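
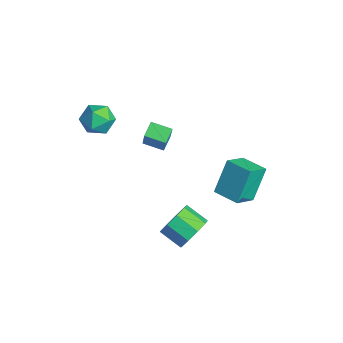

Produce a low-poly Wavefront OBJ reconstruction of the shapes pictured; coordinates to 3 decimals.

v -2.06 -0.368 1.698
v -2.613 0.247 2.123
v -1.308 0.499 1.423
v -1.862 1.114 1.848
v -1.138 -0.654 3.312
v -1.692 -0.039 3.737
v -0.387 0.213 3.037
v -0.94 0.828 3.462
v -3.137 -1.834 4.503
v -2.193 -2.112 4.196
v -3.807 -2.828 3.344
v -2.863 -3.106 3.037
v -3.215 -3.408 3.957
v -2.801 -2.794 4.673
v -3.199 -2.146 2.867
v -2.785 -1.532 3.583
v -2.232 -2.305 3.184
v -2.241 -3.084 3.858
v -3.759 -1.856 3.682
v -3.768 -2.635 4.356
v 2.268 2.622 0.605
v 2.817 1.446 1.396
v 1.753 3.565 2.363
v 2.302 2.389 3.154
v 3.598 3.271 0.646
v 4.147 2.095 1.437
v 3.083 4.214 2.404
v 3.632 3.038 3.195
v 4.04 -0.208 -0.323
v 4.744 -0.839 0.133
v 3.723 -1.524 0.76
v 3.02 -0.892 0.303
v 4.618 -0.268 0.551
v 3.597 -0.953 1.178
v 4.222 0.331 0.56
v 3.201 -0.354 1.187
v 3.741 0.678 0.155
v 2.72 -0.007 0.782
v 3.4 0.611 -0.473
v 2.379 -0.074 0.153
v 3.358 0.161 -1.032
v 2.338 -0.524 -0.405
v 3.636 -0.461 -1.259
v 2.616 -1.146 -0.632
v 4.104 -0.965 -1.048
v 3.083 -1.65 -0.421
v 4.541 -1.114 -0.498
v 3.52 -1.799 0.129
f 2 4 1
f 5 2 1
f 1 4 3
f 3 5 1
f 2 8 4
f 6 2 5
f 6 8 2
f 4 8 3
f 7 5 3
f 3 8 7
f 7 6 5
f 8 6 7
f 9 20 14
f 9 14 10
f 9 10 16
f 9 16 19
f 9 19 20
f 10 14 18
f 14 20 13
f 20 19 11
f 19 16 15
f 16 10 17
f 12 18 13
f 12 13 11
f 12 11 15
f 12 15 17
f 12 17 18
f 13 18 14
f 11 13 20
f 15 11 19
f 17 15 16
f 18 17 10
f 22 24 21
f 25 22 21
f 21 24 23
f 23 25 21
f 22 28 24
f 26 22 25
f 26 28 22
f 24 28 23
f 27 25 23
f 23 28 27
f 27 26 25
f 28 26 27
f 30 29 33
f 30 33 31
f 31 33 34
f 31 34 32
f 33 29 35
f 33 35 34
f 34 35 36
f 34 36 32
f 35 29 37
f 35 37 36
f 36 37 38
f 36 38 32
f 37 29 39
f 37 39 38
f 38 39 40
f 38 40 32
f 39 29 41
f 39 41 40
f 40 41 42
f 40 42 32
f 41 29 43
f 41 43 42
f 42 43 44
f 42 44 32
f 43 29 45
f 43 45 44
f 44 45 46
f 44 46 32
f 45 29 47
f 45 47 46
f 46 47 48
f 46 48 32
f 47 29 30
f 47 30 48
f 48 30 31
f 48 31 32



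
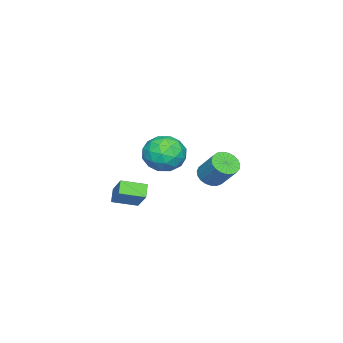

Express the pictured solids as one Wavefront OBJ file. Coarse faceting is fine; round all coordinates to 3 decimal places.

v 1.402 -1.572 0.014
v 2.406 -1.955 0.545
v 0.414 -3.025 0.835
v 1.418 -3.408 1.366
v 0.914 -2.376 1.71
v 1.524 -1.478 1.202
v 1.296 -3.502 0.178
v 1.906 -2.604 -0.33
v 2.34 -3.147 0.646
v 2.104 -2.452 1.593
v 0.716 -2.528 -0.213
v 0.48 -1.833 0.734
v 1.991 -1.636 0.207
v 0.829 -3.344 1.173
v 0.533 -2.738 1.375
v 1.123 -2.962 1.687
v 1.473 -1.356 0.594
v 2.063 -1.581 0.906
v 1.186 -1.828 1.591
v 0.757 -3.399 0.474
v 1.347 -3.624 0.786
v 1.697 -2.018 -0.307
v 2.287 -2.242 0.005
v 1.634 -3.152 -0.211
v 2.542 -2.562 0.579
v 1.962 -3.416 1.062
v 1.89 -3.471 0.363
v 2.248 -2.943 0.065
v 2.404 -2.153 1.136
v 1.823 -3.007 1.618
v 1.527 -2.4 1.82
v 1.886 -1.873 1.522
v 2.365 -2.854 1.195
v 0.997 -1.973 -0.238
v 0.416 -2.827 0.244
v 0.934 -3.107 -0.142
v 1.293 -2.58 -0.44
v 0.858 -1.564 0.318
v 0.278 -2.418 0.801
v 0.572 -2.037 1.315
v 0.93 -1.509 1.017
v 0.455 -2.126 0.185
v -3.177 -1.98 -2.734
v -2.421 -1.956 -3.05
v -1.907 -0.896 -1.742
v -2.663 -0.92 -1.426
v -2.571 -1.692 -3.205
v -2.057 -0.632 -1.897
v -2.826 -1.477 -3.279
v -2.312 -0.418 -1.971
v -3.141 -1.35 -3.258
v -2.628 -0.29 -1.95
v -3.463 -1.332 -3.147
v -2.95 -0.272 -1.839
v -3.735 -1.425 -2.964
v -3.222 -0.366 -1.656
v -3.911 -1.615 -2.742
v -3.398 -0.555 -1.433
v -3.96 -1.867 -2.518
v -3.446 -0.808 -1.21
v -3.873 -2.139 -2.332
v -3.36 -1.08 -1.023
v -3.666 -2.384 -2.215
v -3.153 -1.324 -0.907
v -3.374 -2.559 -2.188
v -2.861 -1.499 -0.88
v -3.048 -2.633 -2.255
v -2.535 -1.573 -0.947
v -2.745 -2.595 -2.406
v -2.231 -1.535 -1.097
v -2.516 -2.45 -2.613
v -2.002 -1.39 -1.304
v -2.401 -2.224 -2.841
v -1.888 -1.164 -1.533
v 2.997 -3.169 -2.385
v 2.384 -3.377 -1.819
v 3.756 -2.356 -1.264
v 3.144 -2.564 -0.698
v 3.696 -4.296 -2.042
v 3.084 -4.504 -1.476
v 4.456 -3.483 -0.921
v 3.843 -3.691 -0.355
f 1 38 17
f 38 12 41
f 17 41 6
f 38 41 17
f 1 17 13
f 17 6 18
f 13 18 2
f 17 18 13
f 1 13 22
f 13 2 23
f 22 23 8
f 13 23 22
f 1 22 34
f 22 8 37
f 34 37 11
f 22 37 34
f 1 34 38
f 34 11 42
f 38 42 12
f 34 42 38
f 2 18 29
f 18 6 32
f 29 32 10
f 18 32 29
f 6 41 19
f 41 12 40
f 19 40 5
f 41 40 19
f 12 42 39
f 42 11 35
f 39 35 3
f 42 35 39
f 11 37 36
f 37 8 24
f 36 24 7
f 37 24 36
f 8 23 28
f 23 2 25
f 28 25 9
f 23 25 28
f 4 30 16
f 30 10 31
f 16 31 5
f 30 31 16
f 4 16 14
f 16 5 15
f 14 15 3
f 16 15 14
f 4 14 21
f 14 3 20
f 21 20 7
f 14 20 21
f 4 21 26
f 21 7 27
f 26 27 9
f 21 27 26
f 4 26 30
f 26 9 33
f 30 33 10
f 26 33 30
f 5 31 19
f 31 10 32
f 19 32 6
f 31 32 19
f 3 15 39
f 15 5 40
f 39 40 12
f 15 40 39
f 7 20 36
f 20 3 35
f 36 35 11
f 20 35 36
f 9 27 28
f 27 7 24
f 28 24 8
f 27 24 28
f 10 33 29
f 33 9 25
f 29 25 2
f 33 25 29
f 44 43 47
f 44 47 45
f 45 47 48
f 45 48 46
f 47 43 49
f 47 49 48
f 48 49 50
f 48 50 46
f 49 43 51
f 49 51 50
f 50 51 52
f 50 52 46
f 51 43 53
f 51 53 52
f 52 53 54
f 52 54 46
f 53 43 55
f 53 55 54
f 54 55 56
f 54 56 46
f 55 43 57
f 55 57 56
f 56 57 58
f 56 58 46
f 57 43 59
f 57 59 58
f 58 59 60
f 58 60 46
f 59 43 61
f 59 61 60
f 60 61 62
f 60 62 46
f 61 43 63
f 61 63 62
f 62 63 64
f 62 64 46
f 63 43 65
f 63 65 64
f 64 65 66
f 64 66 46
f 65 43 67
f 65 67 66
f 66 67 68
f 66 68 46
f 67 43 69
f 67 69 68
f 68 69 70
f 68 70 46
f 69 43 71
f 69 71 70
f 70 71 72
f 70 72 46
f 71 43 73
f 71 73 72
f 72 73 74
f 72 74 46
f 73 43 44
f 73 44 74
f 74 44 45
f 74 45 46
f 76 78 75
f 79 76 75
f 75 78 77
f 77 79 75
f 76 82 78
f 80 76 79
f 80 82 76
f 78 82 77
f 81 79 77
f 77 82 81
f 81 80 79
f 82 80 81



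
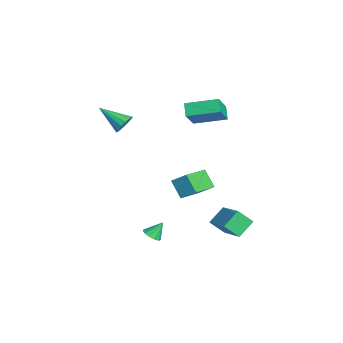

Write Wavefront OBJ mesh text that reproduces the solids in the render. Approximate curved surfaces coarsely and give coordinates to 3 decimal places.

v -2.093 2.042 2.879
v -0.985 1.432 4.188
v -1.622 3.859 3.328
v -0.514 3.248 4.637
v -1.406 2.012 2.283
v -0.298 1.401 3.592
v -0.935 3.828 2.732
v 0.173 3.218 4.041
v -2.595 -1.644 1.829
v -2.23 -2.15 1.489
v -3.525 -2.936 2.751
v -2.033 -2.077 1.79
v -1.986 -1.888 2.102
v -2.102 -1.633 2.34
v -2.351 -1.382 2.442
v -2.664 -1.201 2.379
v -2.959 -1.139 2.168
v -3.156 -1.212 1.867
v -3.203 -1.401 1.555
v -3.087 -1.655 1.317
v -2.838 -1.907 1.216
v -2.525 -2.088 1.279
v 2.037 1.254 0.37
v 2.457 1.989 1.025
v 2.784 1.64 -0.542
v 3.204 2.375 0.113
v 3.316 0.045 0.907
v 3.736 0.78 1.562
v 4.063 0.431 -0.005
v 4.483 1.166 0.65
v 1.451 3.194 -2.8
v 3.36 3.638 -1.846
v 1.655 3.997 -3.582
v 3.564 4.442 -2.628
v 2.016 2.338 -3.532
v 3.925 2.783 -2.578
v 2.22 3.142 -4.314
v 4.129 3.586 -3.36
v 2.198 -0.851 -4.097
v 2.689 -1.048 -3.86
v 2.042 -0.209 -3.243
v 2.772 -0.788 -4.04
v 2.672 -0.548 -4.238
v 2.422 -0.404 -4.392
v 2.101 -0.402 -4.452
v 1.81 -0.543 -4.399
v 1.643 -0.781 -4.251
v 1.652 -1.042 -4.054
v 1.834 -1.242 -3.87
v 2.132 -1.317 -3.759
v 2.451 -1.245 -3.755
f 2 4 1
f 5 2 1
f 1 4 3
f 3 5 1
f 2 8 4
f 6 2 5
f 6 8 2
f 4 8 3
f 7 5 3
f 3 8 7
f 7 6 5
f 8 6 7
f 10 9 12
f 10 12 11
f 12 9 13
f 12 13 11
f 13 9 14
f 13 14 11
f 14 9 15
f 14 15 11
f 15 9 16
f 15 16 11
f 16 9 17
f 16 17 11
f 17 9 18
f 17 18 11
f 18 9 19
f 18 19 11
f 19 9 20
f 19 20 11
f 20 9 21
f 20 21 11
f 21 9 22
f 21 22 11
f 22 9 10
f 22 10 11
f 24 26 23
f 27 24 23
f 23 26 25
f 25 27 23
f 24 30 26
f 28 24 27
f 28 30 24
f 26 30 25
f 29 27 25
f 25 30 29
f 29 28 27
f 30 28 29
f 32 34 31
f 35 32 31
f 31 34 33
f 33 35 31
f 32 38 34
f 36 32 35
f 36 38 32
f 34 38 33
f 37 35 33
f 33 38 37
f 37 36 35
f 38 36 37
f 40 39 42
f 40 42 41
f 42 39 43
f 42 43 41
f 43 39 44
f 43 44 41
f 44 39 45
f 44 45 41
f 45 39 46
f 45 46 41
f 46 39 47
f 46 47 41
f 47 39 48
f 47 48 41
f 48 39 49
f 48 49 41
f 49 39 50
f 49 50 41
f 50 39 51
f 50 51 41
f 51 39 40
f 51 40 41



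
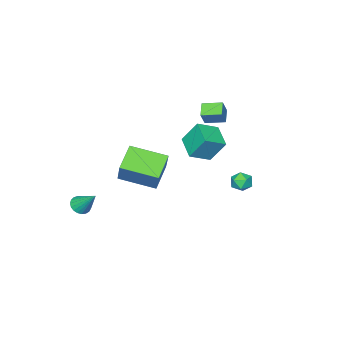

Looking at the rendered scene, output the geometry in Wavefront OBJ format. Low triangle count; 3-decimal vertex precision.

v -0.045 -1.797 -2.318
v -1.368 -2.38 -1.501
v 0.506 -1.071 -0.907
v -0.816 -1.654 -0.09
v 1.036 -3.566 -1.83
v -0.286 -4.149 -1.013
v 1.588 -2.84 -0.419
v 0.265 -3.423 0.398
v -4.306 -0.777 2.235
v -3.824 -0.633 3.088
v -3.692 -0.279 1.804
v -3.21 -0.136 2.657
v -3.69 -1.704 2.043
v -3.208 -1.561 2.896
v -3.076 -1.207 1.612
v -2.594 -1.063 2.465
v 3.678 -3.59 -2.621
v 4.173 -3.32 -2.854
v 3.642 -2.49 -1.419
v 3.985 -3.197 -2.972
v 3.744 -3.142 -3.029
v 3.492 -3.164 -3.016
v 3.272 -3.26 -2.935
v 3.122 -3.413 -2.799
v 3.068 -3.597 -2.633
v 3.12 -3.78 -2.464
v 3.268 -3.929 -2.323
v 3.487 -4.02 -2.233
v 3.739 -4.037 -2.211
v 3.981 -3.976 -2.259
v 4.17 -3.849 -2.37
v 4.274 -3.677 -2.524
v 4.275 -3.489 -2.695
v -2.42 -0.741 0.597
v -2.819 -0.019 1.898
v -1.718 0.468 0.141
v -2.117 1.19 1.442
v -1.303 -1.17 1.178
v -1.702 -0.448 2.479
v -0.601 0.039 0.722
v -1 0.761 2.023
v -1.587 3.477 -0.435
v -0.965 3.28 -0.425
v -1.895 2.52 -0.115
v -1.273 2.323 -0.105
v -1.484 2.76 0.331
v -1.293 3.351 0.133
v -1.567 2.449 -0.673
v -1.376 3.04 -0.871
v -0.953 2.645 -0.573
v -0.902 2.837 0.048
v -1.958 2.963 -0.588
v -1.907 3.155 0.033
f 2 4 1
f 5 2 1
f 1 4 3
f 3 5 1
f 2 8 4
f 6 2 5
f 6 8 2
f 4 8 3
f 7 5 3
f 3 8 7
f 7 6 5
f 8 6 7
f 10 12 9
f 13 10 9
f 9 12 11
f 11 13 9
f 10 16 12
f 14 10 13
f 14 16 10
f 12 16 11
f 15 13 11
f 11 16 15
f 15 14 13
f 16 14 15
f 18 17 20
f 18 20 19
f 20 17 21
f 20 21 19
f 21 17 22
f 21 22 19
f 22 17 23
f 22 23 19
f 23 17 24
f 23 24 19
f 24 17 25
f 24 25 19
f 25 17 26
f 25 26 19
f 26 17 27
f 26 27 19
f 27 17 28
f 27 28 19
f 28 17 29
f 28 29 19
f 29 17 30
f 29 30 19
f 30 17 31
f 30 31 19
f 31 17 32
f 31 32 19
f 32 17 33
f 32 33 19
f 33 17 18
f 33 18 19
f 35 37 34
f 38 35 34
f 34 37 36
f 36 38 34
f 35 41 37
f 39 35 38
f 39 41 35
f 37 41 36
f 40 38 36
f 36 41 40
f 40 39 38
f 41 39 40
f 42 53 47
f 42 47 43
f 42 43 49
f 42 49 52
f 42 52 53
f 43 47 51
f 47 53 46
f 53 52 44
f 52 49 48
f 49 43 50
f 45 51 46
f 45 46 44
f 45 44 48
f 45 48 50
f 45 50 51
f 46 51 47
f 44 46 53
f 48 44 52
f 50 48 49
f 51 50 43



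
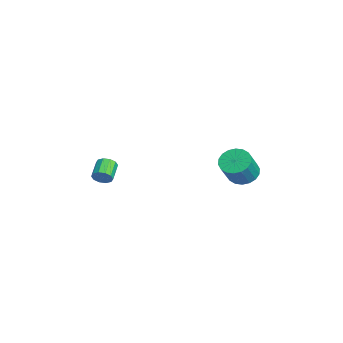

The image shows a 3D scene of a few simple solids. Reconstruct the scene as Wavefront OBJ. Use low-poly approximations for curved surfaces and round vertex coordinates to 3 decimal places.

v 1.749 3.713 -0.292
v 2.275 3.17 -0.85
v 3.098 2.524 0.553
v 2.571 3.067 1.112
v 2.501 3.52 -0.821
v 3.324 2.875 0.582
v 2.578 3.909 -0.688
v 3.401 3.264 0.716
v 2.491 4.259 -0.476
v 3.314 3.614 0.928
v 2.257 4.501 -0.227
v 3.079 3.855 1.176
v 1.922 4.586 0.009
v 2.745 3.941 1.412
v 1.553 4.499 0.185
v 2.375 3.854 1.588
v 1.222 4.256 0.267
v 2.045 3.61 1.67
v 0.996 3.905 0.238
v 1.819 3.26 1.641
v 0.919 3.516 0.104
v 1.742 2.871 1.508
v 1.006 3.166 -0.108
v 1.829 2.521 1.296
v 1.241 2.925 -0.356
v 2.063 2.279 1.047
v 1.575 2.839 -0.592
v 2.398 2.194 0.811
v 1.945 2.926 -0.768
v 2.767 2.281 0.635
v 0.989 -3.937 -0.469
v 1.291 -3.803 0.044
v 0.273 -3.41 0.542
v -0.029 -3.543 0.029
v 1.3 -3.499 -0.178
v 0.281 -3.106 0.319
v 1.19 -3.362 -0.512
v 0.171 -2.969 -0.014
v 1.003 -3.444 -0.829
v -0.016 -3.051 -0.332
v 0.811 -3.715 -1.008
v -0.207 -3.322 -0.511
v 0.687 -4.07 -0.982
v -0.331 -3.677 -0.484
v 0.679 -4.374 -0.759
v -0.34 -3.981 -0.262
v 0.789 -4.511 -0.426
v -0.23 -4.118 0.072
v 0.976 -4.429 -0.108
v -0.043 -4.036 0.389
v 1.167 -4.158 0.071
v 0.149 -3.765 0.568
f 2 1 5
f 2 5 3
f 3 5 6
f 3 6 4
f 5 1 7
f 5 7 6
f 6 7 8
f 6 8 4
f 7 1 9
f 7 9 8
f 8 9 10
f 8 10 4
f 9 1 11
f 9 11 10
f 10 11 12
f 10 12 4
f 11 1 13
f 11 13 12
f 12 13 14
f 12 14 4
f 13 1 15
f 13 15 14
f 14 15 16
f 14 16 4
f 15 1 17
f 15 17 16
f 16 17 18
f 16 18 4
f 17 1 19
f 17 19 18
f 18 19 20
f 18 20 4
f 19 1 21
f 19 21 20
f 20 21 22
f 20 22 4
f 21 1 23
f 21 23 22
f 22 23 24
f 22 24 4
f 23 1 25
f 23 25 24
f 24 25 26
f 24 26 4
f 25 1 27
f 25 27 26
f 26 27 28
f 26 28 4
f 27 1 29
f 27 29 28
f 28 29 30
f 28 30 4
f 29 1 2
f 29 2 30
f 30 2 3
f 30 3 4
f 32 31 35
f 32 35 33
f 33 35 36
f 33 36 34
f 35 31 37
f 35 37 36
f 36 37 38
f 36 38 34
f 37 31 39
f 37 39 38
f 38 39 40
f 38 40 34
f 39 31 41
f 39 41 40
f 40 41 42
f 40 42 34
f 41 31 43
f 41 43 42
f 42 43 44
f 42 44 34
f 43 31 45
f 43 45 44
f 44 45 46
f 44 46 34
f 45 31 47
f 45 47 46
f 46 47 48
f 46 48 34
f 47 31 49
f 47 49 48
f 48 49 50
f 48 50 34
f 49 31 51
f 49 51 50
f 50 51 52
f 50 52 34
f 51 31 32
f 51 32 52
f 52 32 33
f 52 33 34



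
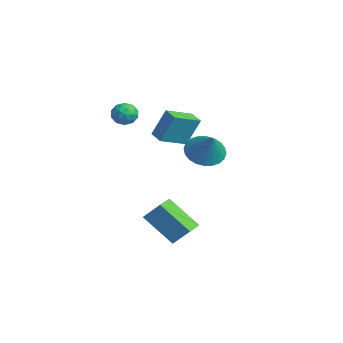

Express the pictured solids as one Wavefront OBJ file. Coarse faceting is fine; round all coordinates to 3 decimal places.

v -0.332 0.53 3.56
v 0.187 0.07 3.545
v -0.767 0.01 4.455
v -0.248 -0.45 4.44
v -0.122 0.209 4.615
v 0.147 0.53 4.062
v -0.727 -0.45 3.938
v -0.458 -0.129 3.385
v -0.057 -0.536 3.778
v 0.317 -0.129 4.197
v -0.897 0.209 3.803
v -0.523 0.616 4.222
v -0.034 0.346 3.474
v -0.546 -0.266 4.526
v -0.471 0.122 4.629
v -0.166 -0.149 4.62
v -0.058 0.616 3.778
v 0.247 0.346 3.769
v 0.066 0.428 4.398
v -0.827 -0.266 4.231
v -0.522 -0.536 4.222
v -0.414 0.229 3.38
v -0.109 -0.042 3.371
v -0.646 -0.348 3.602
v 0.127 -0.281 3.602
v -0.129 -0.587 4.128
v -0.41 -0.587 3.833
v -0.252 -0.398 3.508
v 0.347 -0.042 3.848
v 0.091 -0.347 4.374
v 0.166 0.04 4.477
v 0.324 0.229 4.152
v 0.203 -0.398 3.985
v -0.671 0.427 3.626
v -0.927 0.122 4.152
v -0.904 -0.149 3.848
v -0.746 0.04 3.523
v -0.451 0.667 3.872
v -0.707 0.361 4.398
v -0.328 0.478 4.492
v -0.17 0.667 4.167
v -0.783 0.478 4.015
v 0.508 3.759 1.301
v 1.26 3.407 0.691
v 1.512 3.721 2.559
v 1.313 3.805 0.66
v 1.245 4.195 0.727
v 1.064 4.519 0.881
v 0.798 4.727 1.1
v 0.488 4.788 1.348
v 0.182 4.693 1.59
v -0.075 4.455 1.787
v -0.243 4.111 1.911
v -0.297 3.714 1.942
v -0.228 3.324 1.875
v -0.047 3 1.72
v 0.218 2.792 1.502
v 0.528 2.731 1.253
v 0.835 2.826 1.012
v 1.092 3.064 0.814
v -1.499 1.841 1.933
v -1.285 2.489 3.468
v -1.812 3.321 1.352
v -1.598 3.969 2.887
v -0.682 1.951 1.773
v -0.468 2.599 3.308
v -0.995 3.431 1.192
v -0.781 4.079 2.727
v 2.114 -0.001 -1.679
v 2.588 0.655 -0.793
v 1.262 0.803 -1.819
v 1.736 1.459 -0.933
v 3.284 1.001 -3.047
v 3.758 1.657 -2.161
v 2.432 1.805 -3.187
v 2.906 2.461 -2.301
f 1 38 17
f 38 12 41
f 17 41 6
f 38 41 17
f 1 17 13
f 17 6 18
f 13 18 2
f 17 18 13
f 1 13 22
f 13 2 23
f 22 23 8
f 13 23 22
f 1 22 34
f 22 8 37
f 34 37 11
f 22 37 34
f 1 34 38
f 34 11 42
f 38 42 12
f 34 42 38
f 2 18 29
f 18 6 32
f 29 32 10
f 18 32 29
f 6 41 19
f 41 12 40
f 19 40 5
f 41 40 19
f 12 42 39
f 42 11 35
f 39 35 3
f 42 35 39
f 11 37 36
f 37 8 24
f 36 24 7
f 37 24 36
f 8 23 28
f 23 2 25
f 28 25 9
f 23 25 28
f 4 30 16
f 30 10 31
f 16 31 5
f 30 31 16
f 4 16 14
f 16 5 15
f 14 15 3
f 16 15 14
f 4 14 21
f 14 3 20
f 21 20 7
f 14 20 21
f 4 21 26
f 21 7 27
f 26 27 9
f 21 27 26
f 4 26 30
f 26 9 33
f 30 33 10
f 26 33 30
f 5 31 19
f 31 10 32
f 19 32 6
f 31 32 19
f 3 15 39
f 15 5 40
f 39 40 12
f 15 40 39
f 7 20 36
f 20 3 35
f 36 35 11
f 20 35 36
f 9 27 28
f 27 7 24
f 28 24 8
f 27 24 28
f 10 33 29
f 33 9 25
f 29 25 2
f 33 25 29
f 44 43 46
f 44 46 45
f 46 43 47
f 46 47 45
f 47 43 48
f 47 48 45
f 48 43 49
f 48 49 45
f 49 43 50
f 49 50 45
f 50 43 51
f 50 51 45
f 51 43 52
f 51 52 45
f 52 43 53
f 52 53 45
f 53 43 54
f 53 54 45
f 54 43 55
f 54 55 45
f 55 43 56
f 55 56 45
f 56 43 57
f 56 57 45
f 57 43 58
f 57 58 45
f 58 43 59
f 58 59 45
f 59 43 60
f 59 60 45
f 60 43 44
f 60 44 45
f 62 64 61
f 65 62 61
f 61 64 63
f 63 65 61
f 62 68 64
f 66 62 65
f 66 68 62
f 64 68 63
f 67 65 63
f 63 68 67
f 67 66 65
f 68 66 67
f 70 72 69
f 73 70 69
f 69 72 71
f 71 73 69
f 70 76 72
f 74 70 73
f 74 76 70
f 72 76 71
f 75 73 71
f 71 76 75
f 75 74 73
f 76 74 75



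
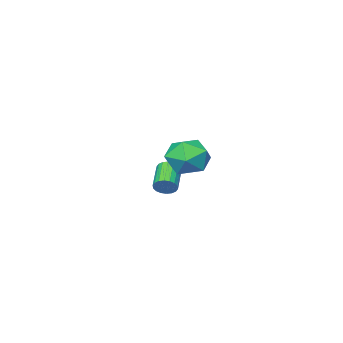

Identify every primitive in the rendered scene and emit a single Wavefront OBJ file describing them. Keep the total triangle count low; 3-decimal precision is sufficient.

v 2.666 3.531 3.603
v 3.772 3.423 3.182
v 2.228 1.797 2.898
v 3.334 1.689 2.477
v 3.139 1.668 3.649
v 3.41 2.74 4.085
v 2.59 2.48 1.995
v 2.861 3.552 2.431
v 3.725 2.773 2.189
v 4.064 2.271 3.211
v 1.936 2.949 2.869
v 2.275 2.447 3.891
v -0.047 -2.798 -1.109
v 0.335 -2.821 -0.621
v -0.691 -3.804 0.137
v -1.073 -3.782 -0.351
v 0.172 -2.606 -0.562
v -0.853 -3.589 0.196
v -0.034 -2.429 -0.611
v -1.059 -3.412 0.146
v -0.243 -2.325 -0.759
v -1.268 -3.308 -0.001
v -0.413 -2.315 -0.976
v -1.438 -3.298 -0.219
v -0.51 -2.401 -1.22
v -1.536 -3.384 -0.462
v -0.516 -2.566 -1.441
v -1.541 -3.549 -0.683
v -0.429 -2.776 -1.597
v -1.455 -3.759 -0.839
v -0.267 -2.991 -1.656
v -1.292 -3.974 -0.898
v -0.061 -3.168 -1.606
v -1.086 -4.151 -0.849
v 0.148 -3.272 -1.459
v -0.877 -4.255 -0.701
v 0.318 -3.282 -1.241
v -0.707 -4.265 -0.484
v 0.416 -3.196 -0.998
v -0.61 -4.179 -0.24
v 0.421 -3.031 -0.777
v -0.604 -4.014 -0.019
f 1 12 6
f 1 6 2
f 1 2 8
f 1 8 11
f 1 11 12
f 2 6 10
f 6 12 5
f 12 11 3
f 11 8 7
f 8 2 9
f 4 10 5
f 4 5 3
f 4 3 7
f 4 7 9
f 4 9 10
f 5 10 6
f 3 5 12
f 7 3 11
f 9 7 8
f 10 9 2
f 14 13 17
f 14 17 15
f 15 17 18
f 15 18 16
f 17 13 19
f 17 19 18
f 18 19 20
f 18 20 16
f 19 13 21
f 19 21 20
f 20 21 22
f 20 22 16
f 21 13 23
f 21 23 22
f 22 23 24
f 22 24 16
f 23 13 25
f 23 25 24
f 24 25 26
f 24 26 16
f 25 13 27
f 25 27 26
f 26 27 28
f 26 28 16
f 27 13 29
f 27 29 28
f 28 29 30
f 28 30 16
f 29 13 31
f 29 31 30
f 30 31 32
f 30 32 16
f 31 13 33
f 31 33 32
f 32 33 34
f 32 34 16
f 33 13 35
f 33 35 34
f 34 35 36
f 34 36 16
f 35 13 37
f 35 37 36
f 36 37 38
f 36 38 16
f 37 13 39
f 37 39 38
f 38 39 40
f 38 40 16
f 39 13 41
f 39 41 40
f 40 41 42
f 40 42 16
f 41 13 14
f 41 14 42
f 42 14 15
f 42 15 16



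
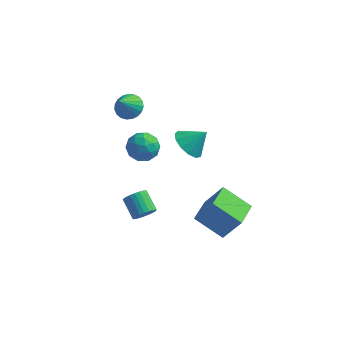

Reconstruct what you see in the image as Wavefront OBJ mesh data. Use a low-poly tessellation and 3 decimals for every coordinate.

v -0.326 -3.143 2.676
v 0.143 -3.594 2.094
v -1.003 -4.326 3.046
v -0.534 -4.777 2.464
v -0.149 -4.452 3.176
v 0.27 -3.721 2.948
v -1.13 -4.199 2.192
v -0.711 -3.468 1.964
v -0.354 -4.246 1.795
v 0.252 -4.403 2.403
v -1.112 -3.517 2.737
v -0.506 -3.674 3.345
v -0.032 -3.265 2.352
v -0.828 -4.655 2.788
v -0.601 -4.464 3.207
v -0.326 -4.729 2.864
v 0.042 -3.34 2.854
v 0.318 -3.604 2.512
v 0.146 -4.109 3.148
v -1.178 -4.316 2.628
v -0.902 -4.58 2.286
v -0.534 -3.191 2.276
v -0.259 -3.456 1.933
v -1.006 -3.811 1.992
v -0.049 -3.913 1.834
v -0.447 -4.608 2.052
v -0.797 -4.269 1.892
v -0.551 -3.839 1.758
v 0.307 -4.005 2.192
v -0.09 -4.7 2.409
v 0.136 -4.509 2.828
v 0.382 -4.08 2.694
v 0.015 -4.388 2.016
v -0.77 -3.22 2.731
v -1.167 -3.915 2.948
v -1.242 -3.84 2.446
v -0.996 -3.411 2.312
v -0.413 -3.312 3.088
v -0.811 -4.007 3.306
v -0.309 -4.081 3.382
v -0.063 -3.651 3.248
v -0.875 -3.532 3.124
v -2.483 -0.346 1.866
v -1.735 -0.272 2.035
v -2.657 -1.254 3.034
v -1.865 -0.032 2.202
v -2.102 0.154 2.312
v -2.405 0.253 2.344
v -2.721 0.249 2.293
v -2.996 0.142 2.169
v -3.182 -0.049 1.993
v -3.248 -0.292 1.794
v -3.181 -0.543 1.608
v -2.993 -0.761 1.467
v -2.718 -0.907 1.394
v -2.401 -0.956 1.403
v -2.099 -0.899 1.493
v -1.863 -0.747 1.647
v -1.735 -0.525 1.838
v -0.394 -3.935 -2.931
v 0.088 -3.539 -2.789
v -0.684 -2.83 -2.146
v -1.166 -3.225 -2.289
v 0.004 -3.438 -3.001
v -0.768 -2.729 -2.358
v -0.141 -3.413 -3.203
v -0.913 -2.704 -2.56
v -0.324 -3.468 -3.363
v -1.096 -2.758 -2.721
v -0.518 -3.593 -3.458
v -1.291 -2.884 -2.815
v -0.693 -3.77 -3.473
v -1.466 -3.061 -2.83
v -0.823 -3.973 -3.405
v -1.595 -3.263 -2.762
v -0.887 -4.17 -3.265
v -1.659 -3.46 -2.622
v -0.876 -4.33 -3.074
v -1.648 -3.621 -2.431
v -0.792 -4.431 -2.862
v -1.564 -3.722 -2.219
v -0.647 -4.456 -2.66
v -1.419 -3.747 -2.017
v -0.464 -4.402 -2.499
v -1.236 -3.692 -1.857
v -0.269 -4.276 -2.405
v -1.042 -3.567 -1.762
v -0.094 -4.099 -2.39
v -0.867 -3.39 -1.747
v 0.035 -3.897 -2.458
v -0.737 -3.187 -1.815
v 0.099 -3.7 -2.598
v -0.673 -2.99 -1.955
v 3.289 -2.805 -4.759
v 1.744 -2.676 -3.805
v 3.337 -1.261 -4.89
v 1.792 -1.132 -3.936
v 4.208 -2.708 -3.284
v 2.663 -2.579 -2.33
v 4.256 -1.164 -3.415
v 2.711 -1.035 -2.461
v 0.453 0.221 -0.818
v 1.198 -0.042 -1.381
v 1.287 0.619 0.098
v 1.086 0.478 -1.506
v 0.774 0.917 -1.412
v 0.36 1.135 -1.13
v -0.024 1.063 -0.748
v -0.257 0.723 -0.388
v -0.265 0.224 -0.165
v -0.044 -0.275 -0.149
v 0.334 -0.617 -0.345
v 0.751 -0.693 -0.691
v 1.072 -0.479 -1.077
f 1 38 17
f 38 12 41
f 17 41 6
f 38 41 17
f 1 17 13
f 17 6 18
f 13 18 2
f 17 18 13
f 1 13 22
f 13 2 23
f 22 23 8
f 13 23 22
f 1 22 34
f 22 8 37
f 34 37 11
f 22 37 34
f 1 34 38
f 34 11 42
f 38 42 12
f 34 42 38
f 2 18 29
f 18 6 32
f 29 32 10
f 18 32 29
f 6 41 19
f 41 12 40
f 19 40 5
f 41 40 19
f 12 42 39
f 42 11 35
f 39 35 3
f 42 35 39
f 11 37 36
f 37 8 24
f 36 24 7
f 37 24 36
f 8 23 28
f 23 2 25
f 28 25 9
f 23 25 28
f 4 30 16
f 30 10 31
f 16 31 5
f 30 31 16
f 4 16 14
f 16 5 15
f 14 15 3
f 16 15 14
f 4 14 21
f 14 3 20
f 21 20 7
f 14 20 21
f 4 21 26
f 21 7 27
f 26 27 9
f 21 27 26
f 4 26 30
f 26 9 33
f 30 33 10
f 26 33 30
f 5 31 19
f 31 10 32
f 19 32 6
f 31 32 19
f 3 15 39
f 15 5 40
f 39 40 12
f 15 40 39
f 7 20 36
f 20 3 35
f 36 35 11
f 20 35 36
f 9 27 28
f 27 7 24
f 28 24 8
f 27 24 28
f 10 33 29
f 33 9 25
f 29 25 2
f 33 25 29
f 44 43 46
f 44 46 45
f 46 43 47
f 46 47 45
f 47 43 48
f 47 48 45
f 48 43 49
f 48 49 45
f 49 43 50
f 49 50 45
f 50 43 51
f 50 51 45
f 51 43 52
f 51 52 45
f 52 43 53
f 52 53 45
f 53 43 54
f 53 54 45
f 54 43 55
f 54 55 45
f 55 43 56
f 55 56 45
f 56 43 57
f 56 57 45
f 57 43 58
f 57 58 45
f 58 43 59
f 58 59 45
f 59 43 44
f 59 44 45
f 61 60 64
f 61 64 62
f 62 64 65
f 62 65 63
f 64 60 66
f 64 66 65
f 65 66 67
f 65 67 63
f 66 60 68
f 66 68 67
f 67 68 69
f 67 69 63
f 68 60 70
f 68 70 69
f 69 70 71
f 69 71 63
f 70 60 72
f 70 72 71
f 71 72 73
f 71 73 63
f 72 60 74
f 72 74 73
f 73 74 75
f 73 75 63
f 74 60 76
f 74 76 75
f 75 76 77
f 75 77 63
f 76 60 78
f 76 78 77
f 77 78 79
f 77 79 63
f 78 60 80
f 78 80 79
f 79 80 81
f 79 81 63
f 80 60 82
f 80 82 81
f 81 82 83
f 81 83 63
f 82 60 84
f 82 84 83
f 83 84 85
f 83 85 63
f 84 60 86
f 84 86 85
f 85 86 87
f 85 87 63
f 86 60 88
f 86 88 87
f 87 88 89
f 87 89 63
f 88 60 90
f 88 90 89
f 89 90 91
f 89 91 63
f 90 60 92
f 90 92 91
f 91 92 93
f 91 93 63
f 92 60 61
f 92 61 93
f 93 61 62
f 93 62 63
f 95 97 94
f 98 95 94
f 94 97 96
f 96 98 94
f 95 101 97
f 99 95 98
f 99 101 95
f 97 101 96
f 100 98 96
f 96 101 100
f 100 99 98
f 101 99 100
f 103 102 105
f 103 105 104
f 105 102 106
f 105 106 104
f 106 102 107
f 106 107 104
f 107 102 108
f 107 108 104
f 108 102 109
f 108 109 104
f 109 102 110
f 109 110 104
f 110 102 111
f 110 111 104
f 111 102 112
f 111 112 104
f 112 102 113
f 112 113 104
f 113 102 114
f 113 114 104
f 114 102 103
f 114 103 104



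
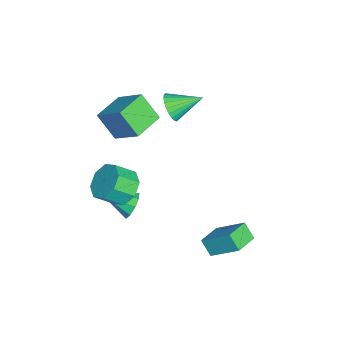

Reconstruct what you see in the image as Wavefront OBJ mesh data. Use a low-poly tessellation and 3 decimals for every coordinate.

v -2.917 0.08 0.362
v -2.662 0.436 -0.307
v -3.103 1.52 1.058
v -2.969 0.421 -0.359
v -3.268 0.355 -0.302
v -3.514 0.247 -0.143
v -3.67 0.113 0.093
v -3.71 -0.026 0.369
v -3.63 -0.148 0.645
v -3.441 -0.236 0.877
v -3.173 -0.276 1.032
v -2.865 -0.262 1.084
v -2.566 -0.195 1.026
v -2.32 -0.087 0.868
v -2.165 0.047 0.632
v -2.124 0.185 0.356
v -2.204 0.308 0.08
v -2.393 0.396 -0.153
v 0.935 -1.277 -3.352
v 1.458 -1.064 -2.874
v 0.885 -2.643 -2.688
v 1 -0.957 -2.688
v 0.511 -0.999 -2.813
v 0.221 -1.172 -3.19
v 0.265 -1.393 -3.643
v 0.623 -1.561 -3.96
v 1.127 -1.595 -3.992
v 1.541 -1.481 -3.725
v 1.672 -1.271 -3.283
v -0.951 -2.252 -0.293
v -1.356 -3.108 0.947
v -2.333 -1.451 -0.191
v -2.737 -2.307 1.049
v -0.203 -1.093 0.751
v -0.607 -1.949 1.991
v -1.584 -0.292 0.853
v -1.989 -1.148 2.093
v 2.215 -1.391 -0.645
v 3.111 -1.321 -0.952
v 3.442 -2.179 -0.182
v 2.545 -2.249 0.125
v 2.972 -0.874 -0.395
v 3.303 -1.733 0.375
v 2.389 -0.731 0.015
v 2.72 -1.589 0.786
v 1.704 -0.974 0.039
v 2.035 -1.832 0.809
v 1.318 -1.461 -0.338
v 1.649 -2.319 0.432
v 1.457 -1.907 -0.895
v 1.788 -2.766 -0.125
v 2.04 -2.051 -1.306
v 2.371 -2.909 -0.535
v 2.725 -1.808 -1.329
v 3.056 -2.666 -0.559
v 1.863 2.612 -3.631
v 2.328 3.887 -2.541
v 2.245 3.072 -4.331
v 2.709 4.346 -3.241
v 2.951 2.034 -3.419
v 3.415 3.308 -2.329
v 3.332 2.493 -4.119
v 3.797 3.768 -3.029
f 2 1 4
f 2 4 3
f 4 1 5
f 4 5 3
f 5 1 6
f 5 6 3
f 6 1 7
f 6 7 3
f 7 1 8
f 7 8 3
f 8 1 9
f 8 9 3
f 9 1 10
f 9 10 3
f 10 1 11
f 10 11 3
f 11 1 12
f 11 12 3
f 12 1 13
f 12 13 3
f 13 1 14
f 13 14 3
f 14 1 15
f 14 15 3
f 15 1 16
f 15 16 3
f 16 1 17
f 16 17 3
f 17 1 18
f 17 18 3
f 18 1 2
f 18 2 3
f 20 19 22
f 20 22 21
f 22 19 23
f 22 23 21
f 23 19 24
f 23 24 21
f 24 19 25
f 24 25 21
f 25 19 26
f 25 26 21
f 26 19 27
f 26 27 21
f 27 19 28
f 27 28 21
f 28 19 29
f 28 29 21
f 29 19 20
f 29 20 21
f 31 33 30
f 34 31 30
f 30 33 32
f 32 34 30
f 31 37 33
f 35 31 34
f 35 37 31
f 33 37 32
f 36 34 32
f 32 37 36
f 36 35 34
f 37 35 36
f 39 38 42
f 39 42 40
f 40 42 43
f 40 43 41
f 42 38 44
f 42 44 43
f 43 44 45
f 43 45 41
f 44 38 46
f 44 46 45
f 45 46 47
f 45 47 41
f 46 38 48
f 46 48 47
f 47 48 49
f 47 49 41
f 48 38 50
f 48 50 49
f 49 50 51
f 49 51 41
f 50 38 52
f 50 52 51
f 51 52 53
f 51 53 41
f 52 38 54
f 52 54 53
f 53 54 55
f 53 55 41
f 54 38 39
f 54 39 55
f 55 39 40
f 55 40 41
f 57 59 56
f 60 57 56
f 56 59 58
f 58 60 56
f 57 63 59
f 61 57 60
f 61 63 57
f 59 63 58
f 62 60 58
f 58 63 62
f 62 61 60
f 63 61 62



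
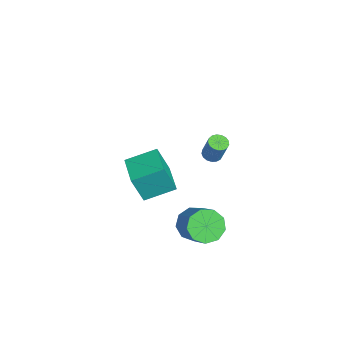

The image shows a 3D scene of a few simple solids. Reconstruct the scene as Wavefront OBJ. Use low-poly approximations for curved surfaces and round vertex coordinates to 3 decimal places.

v 0.463 1.104 -2.517
v 1.096 0.964 -3.264
v 2.531 1.296 -2.111
v 1.897 1.436 -1.363
v 0.919 1.616 -3.231
v 2.353 1.948 -2.078
v 0.527 2.029 -2.863
v 1.962 2.361 -1.71
v 0.106 2.009 -2.333
v 1.54 2.341 -1.18
v -0.148 1.566 -1.889
v 1.286 1.898 -0.736
v -0.117 0.906 -1.739
v 1.318 1.238 -0.586
v 0.186 0.339 -1.952
v 1.62 0.671 -0.799
v 0.618 0.13 -2.43
v 2.053 0.462 -1.277
v 0.978 0.377 -2.948
v 2.412 0.709 -1.795
v 0.896 1.825 3.237
v 1.215 2.177 3.052
v 1.683 2.407 4.298
v 1.364 2.055 4.483
v 1.013 2.304 3.105
v 1.481 2.533 4.35
v 0.784 2.32 3.188
v 1.252 2.55 4.433
v 0.581 2.224 3.282
v 1.049 2.453 4.528
v 0.45 2.036 3.366
v 0.918 2.265 4.612
v 0.421 1.8 3.421
v 0.889 2.029 4.666
v 0.501 1.569 3.433
v 0.969 1.799 4.678
v 0.671 1.398 3.401
v 1.139 1.627 4.646
v 0.893 1.324 3.331
v 1.361 1.553 4.576
v 1.116 1.365 3.24
v 1.584 1.595 4.485
v 1.288 1.512 3.148
v 1.756 1.741 4.393
v 1.371 1.73 3.077
v 1.839 1.96 4.322
v 1.344 1.97 3.042
v 1.812 2.2 4.287
v -4.787 -1.108 -3.47
v -4.719 -1.748 -1.747
v -4.877 0.576 -2.841
v -4.809 -0.064 -1.118
v -2.911 -0.996 -3.502
v -2.843 -1.636 -1.779
v -3.001 0.688 -2.873
v -2.933 0.048 -1.15
f 2 1 5
f 2 5 3
f 3 5 6
f 3 6 4
f 5 1 7
f 5 7 6
f 6 7 8
f 6 8 4
f 7 1 9
f 7 9 8
f 8 9 10
f 8 10 4
f 9 1 11
f 9 11 10
f 10 11 12
f 10 12 4
f 11 1 13
f 11 13 12
f 12 13 14
f 12 14 4
f 13 1 15
f 13 15 14
f 14 15 16
f 14 16 4
f 15 1 17
f 15 17 16
f 16 17 18
f 16 18 4
f 17 1 19
f 17 19 18
f 18 19 20
f 18 20 4
f 19 1 2
f 19 2 20
f 20 2 3
f 20 3 4
f 22 21 25
f 22 25 23
f 23 25 26
f 23 26 24
f 25 21 27
f 25 27 26
f 26 27 28
f 26 28 24
f 27 21 29
f 27 29 28
f 28 29 30
f 28 30 24
f 29 21 31
f 29 31 30
f 30 31 32
f 30 32 24
f 31 21 33
f 31 33 32
f 32 33 34
f 32 34 24
f 33 21 35
f 33 35 34
f 34 35 36
f 34 36 24
f 35 21 37
f 35 37 36
f 36 37 38
f 36 38 24
f 37 21 39
f 37 39 38
f 38 39 40
f 38 40 24
f 39 21 41
f 39 41 40
f 40 41 42
f 40 42 24
f 41 21 43
f 41 43 42
f 42 43 44
f 42 44 24
f 43 21 45
f 43 45 44
f 44 45 46
f 44 46 24
f 45 21 47
f 45 47 46
f 46 47 48
f 46 48 24
f 47 21 22
f 47 22 48
f 48 22 23
f 48 23 24
f 50 52 49
f 53 50 49
f 49 52 51
f 51 53 49
f 50 56 52
f 54 50 53
f 54 56 50
f 52 56 51
f 55 53 51
f 51 56 55
f 55 54 53
f 56 54 55



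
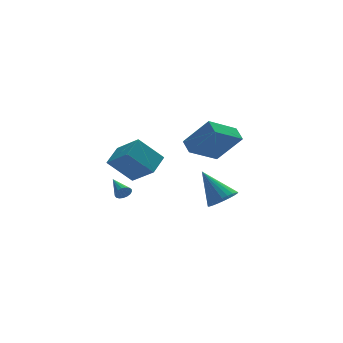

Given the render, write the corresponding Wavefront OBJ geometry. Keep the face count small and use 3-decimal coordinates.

v -4.001 -3.912 0.808
v -3.305 -5.212 1.892
v -5.209 -3.5 2.077
v -4.513 -4.8 3.162
v -3.167 -3.04 1.318
v -2.471 -4.34 2.403
v -4.375 -2.628 2.588
v -3.679 -3.928 3.672
v -2.988 0.905 -2.547
v -2.687 0.811 -2.159
v -3.172 2.195 -2.093
v -2.538 0.892 -2.329
v -2.493 0.976 -2.548
v -2.561 1.044 -2.768
v -2.727 1.079 -2.936
v -2.952 1.075 -3.016
v -3.186 1.032 -2.988
v -3.375 0.96 -2.859
v -3.474 0.875 -2.659
v -3.463 0.797 -2.433
v -3.342 0.744 -2.233
v -3.14 0.728 -2.105
v -2.904 0.752 -2.079
v 1.746 -1.519 -2.658
v 2.093 -2.082 -2.004
v 1.054 -0.141 -1.102
v 2.377 -1.866 -2.07
v 2.565 -1.597 -2.224
v 2.628 -1.316 -2.445
v 2.557 -1.066 -2.698
v 2.363 -0.885 -2.945
v 2.074 -0.8 -3.148
v 1.736 -0.825 -3.277
v 1.399 -0.955 -3.311
v 1.115 -1.171 -3.246
v 0.927 -1.441 -3.091
v 0.863 -1.721 -2.871
v 0.934 -1.972 -2.617
v 1.129 -2.153 -2.37
v 1.417 -2.238 -2.167
v 1.756 -2.213 -2.039
v 0.5 0.345 0.223
v 0.465 1.235 0.633
v 2.282 0.899 -0.825
v 2.246 1.789 -0.415
v 1.694 -0.369 1.875
v 1.658 0.521 2.285
v 3.475 0.185 0.827
v 3.44 1.075 1.237
f 2 4 1
f 5 2 1
f 1 4 3
f 3 5 1
f 2 8 4
f 6 2 5
f 6 8 2
f 4 8 3
f 7 5 3
f 3 8 7
f 7 6 5
f 8 6 7
f 10 9 12
f 10 12 11
f 12 9 13
f 12 13 11
f 13 9 14
f 13 14 11
f 14 9 15
f 14 15 11
f 15 9 16
f 15 16 11
f 16 9 17
f 16 17 11
f 17 9 18
f 17 18 11
f 18 9 19
f 18 19 11
f 19 9 20
f 19 20 11
f 20 9 21
f 20 21 11
f 21 9 22
f 21 22 11
f 22 9 23
f 22 23 11
f 23 9 10
f 23 10 11
f 25 24 27
f 25 27 26
f 27 24 28
f 27 28 26
f 28 24 29
f 28 29 26
f 29 24 30
f 29 30 26
f 30 24 31
f 30 31 26
f 31 24 32
f 31 32 26
f 32 24 33
f 32 33 26
f 33 24 34
f 33 34 26
f 34 24 35
f 34 35 26
f 35 24 36
f 35 36 26
f 36 24 37
f 36 37 26
f 37 24 38
f 37 38 26
f 38 24 39
f 38 39 26
f 39 24 40
f 39 40 26
f 40 24 41
f 40 41 26
f 41 24 25
f 41 25 26
f 43 45 42
f 46 43 42
f 42 45 44
f 44 46 42
f 43 49 45
f 47 43 46
f 47 49 43
f 45 49 44
f 48 46 44
f 44 49 48
f 48 47 46
f 49 47 48



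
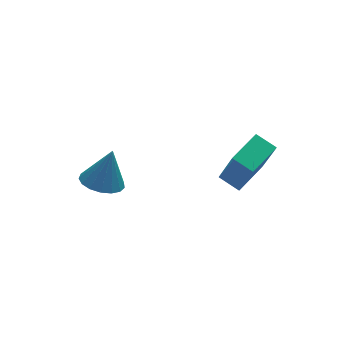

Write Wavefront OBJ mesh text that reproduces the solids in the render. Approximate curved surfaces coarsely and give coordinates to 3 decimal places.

v -3.835 2.663 -0.79
v -2.866 2.619 -1.105
v -3.245 2.897 0.99
v -2.976 3.094 -1.131
v -3.282 3.471 -1.079
v -3.716 3.662 -0.961
v -4.176 3.624 -0.803
v -4.559 3.366 -0.643
v -4.775 2.948 -0.516
v -4.776 2.464 -0.452
v -4.562 2.025 -0.466
v -4.18 1.733 -0.554
v -3.72 1.654 -0.696
v -3.286 1.806 -0.859
v -2.978 2.155 -1.007
v 0.555 -2.237 1.785
v 0.796 -3.077 3.739
v -0.057 -1.483 2.185
v 0.185 -2.323 4.138
v 1.955 -1.237 2.042
v 2.197 -2.077 3.995
v 1.344 -0.483 2.441
v 1.585 -1.323 4.395
f 2 1 4
f 2 4 3
f 4 1 5
f 4 5 3
f 5 1 6
f 5 6 3
f 6 1 7
f 6 7 3
f 7 1 8
f 7 8 3
f 8 1 9
f 8 9 3
f 9 1 10
f 9 10 3
f 10 1 11
f 10 11 3
f 11 1 12
f 11 12 3
f 12 1 13
f 12 13 3
f 13 1 14
f 13 14 3
f 14 1 15
f 14 15 3
f 15 1 2
f 15 2 3
f 17 19 16
f 20 17 16
f 16 19 18
f 18 20 16
f 17 23 19
f 21 17 20
f 21 23 17
f 19 23 18
f 22 20 18
f 18 23 22
f 22 21 20
f 23 21 22



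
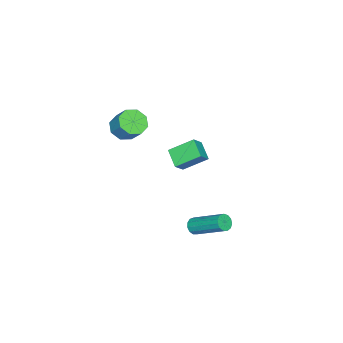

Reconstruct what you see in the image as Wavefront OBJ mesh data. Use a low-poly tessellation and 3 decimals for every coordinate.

v 2.291 2.804 -0.44
v 2.539 2.535 -0.07
v 2.716 4.347 1.13
v 2.469 4.616 0.76
v 2.746 2.635 -0.252
v 2.923 4.447 0.948
v 2.808 2.789 -0.493
v 2.986 4.601 0.706
v 2.707 2.948 -0.718
v 2.884 4.759 0.482
v 2.473 3.061 -0.854
v 2.651 4.872 0.346
v 2.182 3.092 -0.859
v 2.359 4.904 0.341
v 1.925 3.032 -0.73
v 2.103 4.844 0.469
v 1.785 2.9 -0.51
v 1.962 4.712 0.69
v 1.805 2.737 -0.267
v 1.983 4.549 0.932
v 1.98 2.596 -0.079
v 2.157 4.407 1.12
v 2.253 2.52 -0.006
v 2.431 4.332 1.194
v -1.052 -3.174 2.831
v -0.303 -2.989 2.429
v 0.022 -2.221 3.388
v -0.728 -2.406 3.789
v -0.793 -2.57 2.26
v -0.468 -1.803 3.219
v -1.435 -2.505 2.425
v -1.11 -1.738 3.384
v -1.852 -2.832 2.828
v -1.528 -2.065 3.787
v -1.802 -3.359 3.232
v -1.477 -2.591 4.191
v -1.312 -3.777 3.401
v -0.987 -3.01 4.36
v -0.67 -3.842 3.236
v -0.345 -3.075 4.195
v -0.252 -3.515 2.833
v 0.072 -2.748 3.792
v -1.628 -0.822 1.416
v -2.286 0.368 2.279
v -2.299 -0.702 0.74
v -2.957 0.487 1.602
v -0.923 -0.027 0.858
v -1.581 1.162 1.72
v -1.594 0.092 0.181
v -2.252 1.282 1.044
f 2 1 5
f 2 5 3
f 3 5 6
f 3 6 4
f 5 1 7
f 5 7 6
f 6 7 8
f 6 8 4
f 7 1 9
f 7 9 8
f 8 9 10
f 8 10 4
f 9 1 11
f 9 11 10
f 10 11 12
f 10 12 4
f 11 1 13
f 11 13 12
f 12 13 14
f 12 14 4
f 13 1 15
f 13 15 14
f 14 15 16
f 14 16 4
f 15 1 17
f 15 17 16
f 16 17 18
f 16 18 4
f 17 1 19
f 17 19 18
f 18 19 20
f 18 20 4
f 19 1 21
f 19 21 20
f 20 21 22
f 20 22 4
f 21 1 23
f 21 23 22
f 22 23 24
f 22 24 4
f 23 1 2
f 23 2 24
f 24 2 3
f 24 3 4
f 26 25 29
f 26 29 27
f 27 29 30
f 27 30 28
f 29 25 31
f 29 31 30
f 30 31 32
f 30 32 28
f 31 25 33
f 31 33 32
f 32 33 34
f 32 34 28
f 33 25 35
f 33 35 34
f 34 35 36
f 34 36 28
f 35 25 37
f 35 37 36
f 36 37 38
f 36 38 28
f 37 25 39
f 37 39 38
f 38 39 40
f 38 40 28
f 39 25 41
f 39 41 40
f 40 41 42
f 40 42 28
f 41 25 26
f 41 26 42
f 42 26 27
f 42 27 28
f 44 46 43
f 47 44 43
f 43 46 45
f 45 47 43
f 44 50 46
f 48 44 47
f 48 50 44
f 46 50 45
f 49 47 45
f 45 50 49
f 49 48 47
f 50 48 49



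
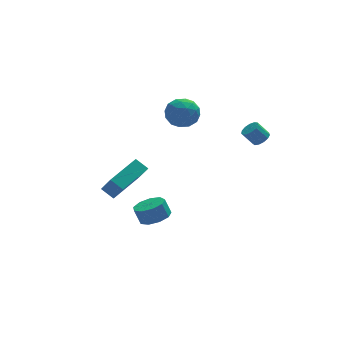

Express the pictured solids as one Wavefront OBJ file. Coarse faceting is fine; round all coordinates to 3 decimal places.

v -1.041 -0.717 -3.731
v -0.267 -0.213 -3.622
v -0.565 0.041 -2.68
v -1.339 -0.463 -2.789
v -0.73 0.149 -3.866
v -1.027 0.403 -2.924
v -1.338 0.105 -4.047
v -1.636 0.36 -3.105
v -1.808 -0.323 -4.08
v -2.105 -0.068 -3.138
v -1.918 -0.935 -3.949
v -2.216 -0.681 -3.007
v -1.619 -1.446 -3.717
v -1.916 -1.192 -2.775
v -1.049 -1.616 -3.491
v -1.346 -1.361 -2.549
v -0.475 -1.365 -3.377
v -0.773 -1.111 -2.435
v -0.167 -0.811 -3.429
v -0.464 -0.557 -2.487
v -3.482 -3.304 0.646
v -4.018 -2.786 1.151
v -3.767 -2.408 -0.574
v -4.303 -1.89 -0.068
v -1.777 -2.05 1.168
v -2.313 -1.532 1.674
v -2.062 -1.154 -0.051
v -2.598 -0.636 0.454
v 1.591 2.051 2.135
v 2.099 1.806 3.022
v 0.181 1.314 2.738
v 0.689 1.069 3.625
v 0.464 2.073 3.409
v 1.335 2.528 3.036
v 0.945 0.592 2.724
v 1.816 1.047 2.351
v 1.699 0.904 3.387
v 1.402 1.819 3.81
v 0.878 1.301 1.95
v 0.581 2.216 2.373
v 1.969 1.993 2.526
v 0.311 1.127 3.234
v 0.179 1.717 3.107
v 0.477 1.573 3.629
v 1.52 2.418 2.534
v 1.818 2.274 3.055
v 0.857 2.431 3.282
v 0.462 0.846 2.705
v 0.76 0.702 3.226
v 1.803 1.547 2.131
v 2.101 1.403 2.653
v 1.423 0.689 2.478
v 2.032 1.319 3.261
v 1.204 0.886 3.616
v 1.354 0.605 3.086
v 1.866 0.873 2.867
v 1.857 1.857 3.51
v 1.029 1.424 3.864
v 0.896 2.014 3.737
v 1.409 2.282 3.518
v 1.623 1.327 3.724
v 1.251 1.696 1.896
v 0.423 1.263 2.25
v 0.871 0.838 2.242
v 1.384 1.106 2.023
v 1.076 2.234 2.144
v 0.248 1.801 2.499
v 0.414 2.247 2.893
v 0.926 2.515 2.674
v 0.657 1.793 2.036
v 4.284 -2.562 2.737
v 4.66 -2.178 2.928
v 4.071 -1.994 3.715
v 3.696 -2.378 3.523
v 4.456 -2.018 2.738
v 3.867 -1.834 3.525
v 4.197 -2.031 2.547
v 3.608 -1.847 3.334
v 3.967 -2.213 2.417
v 3.378 -2.029 3.204
v 3.837 -2.505 2.388
v 3.248 -2.321 3.175
v 3.849 -2.815 2.47
v 3.26 -2.632 3.257
v 4 -3.045 2.636
v 3.411 -2.862 3.423
v 4.241 -3.122 2.834
v 3.652 -2.938 3.621
v 4.495 -3.02 3.001
v 3.907 -2.837 3.788
v 4.683 -2.773 3.084
v 4.094 -2.59 3.871
v 4.745 -2.459 3.057
v 4.156 -2.276 3.844
f 2 1 5
f 2 5 3
f 3 5 6
f 3 6 4
f 5 1 7
f 5 7 6
f 6 7 8
f 6 8 4
f 7 1 9
f 7 9 8
f 8 9 10
f 8 10 4
f 9 1 11
f 9 11 10
f 10 11 12
f 10 12 4
f 11 1 13
f 11 13 12
f 12 13 14
f 12 14 4
f 13 1 15
f 13 15 14
f 14 15 16
f 14 16 4
f 15 1 17
f 15 17 16
f 16 17 18
f 16 18 4
f 17 1 19
f 17 19 18
f 18 19 20
f 18 20 4
f 19 1 2
f 19 2 20
f 20 2 3
f 20 3 4
f 22 24 21
f 25 22 21
f 21 24 23
f 23 25 21
f 22 28 24
f 26 22 25
f 26 28 22
f 24 28 23
f 27 25 23
f 23 28 27
f 27 26 25
f 28 26 27
f 29 66 45
f 66 40 69
f 45 69 34
f 66 69 45
f 29 45 41
f 45 34 46
f 41 46 30
f 45 46 41
f 29 41 50
f 41 30 51
f 50 51 36
f 41 51 50
f 29 50 62
f 50 36 65
f 62 65 39
f 50 65 62
f 29 62 66
f 62 39 70
f 66 70 40
f 62 70 66
f 30 46 57
f 46 34 60
f 57 60 38
f 46 60 57
f 34 69 47
f 69 40 68
f 47 68 33
f 69 68 47
f 40 70 67
f 70 39 63
f 67 63 31
f 70 63 67
f 39 65 64
f 65 36 52
f 64 52 35
f 65 52 64
f 36 51 56
f 51 30 53
f 56 53 37
f 51 53 56
f 32 58 44
f 58 38 59
f 44 59 33
f 58 59 44
f 32 44 42
f 44 33 43
f 42 43 31
f 44 43 42
f 32 42 49
f 42 31 48
f 49 48 35
f 42 48 49
f 32 49 54
f 49 35 55
f 54 55 37
f 49 55 54
f 32 54 58
f 54 37 61
f 58 61 38
f 54 61 58
f 33 59 47
f 59 38 60
f 47 60 34
f 59 60 47
f 31 43 67
f 43 33 68
f 67 68 40
f 43 68 67
f 35 48 64
f 48 31 63
f 64 63 39
f 48 63 64
f 37 55 56
f 55 35 52
f 56 52 36
f 55 52 56
f 38 61 57
f 61 37 53
f 57 53 30
f 61 53 57
f 72 71 75
f 72 75 73
f 73 75 76
f 73 76 74
f 75 71 77
f 75 77 76
f 76 77 78
f 76 78 74
f 77 71 79
f 77 79 78
f 78 79 80
f 78 80 74
f 79 71 81
f 79 81 80
f 80 81 82
f 80 82 74
f 81 71 83
f 81 83 82
f 82 83 84
f 82 84 74
f 83 71 85
f 83 85 84
f 84 85 86
f 84 86 74
f 85 71 87
f 85 87 86
f 86 87 88
f 86 88 74
f 87 71 89
f 87 89 88
f 88 89 90
f 88 90 74
f 89 71 91
f 89 91 90
f 90 91 92
f 90 92 74
f 91 71 93
f 91 93 92
f 92 93 94
f 92 94 74
f 93 71 72
f 93 72 94
f 94 72 73
f 94 73 74



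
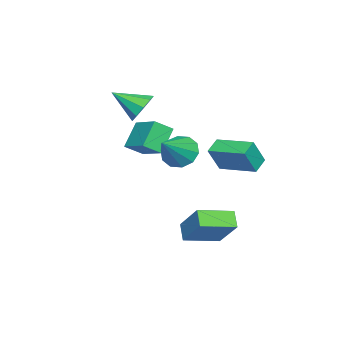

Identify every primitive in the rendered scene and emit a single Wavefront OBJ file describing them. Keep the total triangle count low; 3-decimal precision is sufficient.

v -2.083 -1.691 -0.598
v -1.538 -2.368 -0.025
v -1.145 -0.381 0.057
v -0.6 -1.057 0.63
v -1.08 -1.843 -1.73
v -0.535 -2.519 -1.157
v -0.142 -0.532 -1.075
v 0.403 -1.209 -0.502
v 1.038 0.801 -0.277
v 1.54 0.563 -1.01
v 2.562 0.579 0.837
v 1.576 1.127 -0.948
v 1.408 1.566 -0.629
v 1.098 1.714 -0.176
v 0.765 1.513 0.239
v 0.537 1.04 0.457
v 0.5 0.476 0.395
v 0.669 0.036 0.076
v 0.979 -0.111 -0.377
v 1.311 0.09 -0.792
v 2.541 3.248 -4.61
v 1.94 2.884 -4
v 3.342 4.331 -3.172
v 2.742 3.967 -2.563
v 3.638 1.993 -4.277
v 3.038 1.629 -3.668
v 4.44 3.076 -2.84
v 3.839 2.712 -2.23
v -1.586 2.086 -1.482
v -1.008 1.744 -0.208
v -1.161 3.954 -1.173
v -0.583 3.612 0.101
v -0.777 1.968 -1.881
v -0.199 1.626 -0.607
v -0.352 3.836 -1.572
v 0.226 3.494 -0.298
v -0.399 -1.54 1.422
v 0.461 -1.49 1.305
v -0.201 -2.96 2.278
v 0.307 -1.209 1.806
v -0.177 -1.083 2.128
v -0.766 -1.171 2.119
v -1.183 -1.431 1.784
v -1.233 -1.743 1.28
v -0.894 -1.959 0.842
v -0.323 -1.98 0.675
v 0.212 -1.794 0.858
f 2 4 1
f 5 2 1
f 1 4 3
f 3 5 1
f 2 8 4
f 6 2 5
f 6 8 2
f 4 8 3
f 7 5 3
f 3 8 7
f 7 6 5
f 8 6 7
f 10 9 12
f 10 12 11
f 12 9 13
f 12 13 11
f 13 9 14
f 13 14 11
f 14 9 15
f 14 15 11
f 15 9 16
f 15 16 11
f 16 9 17
f 16 17 11
f 17 9 18
f 17 18 11
f 18 9 19
f 18 19 11
f 19 9 20
f 19 20 11
f 20 9 10
f 20 10 11
f 22 24 21
f 25 22 21
f 21 24 23
f 23 25 21
f 22 28 24
f 26 22 25
f 26 28 22
f 24 28 23
f 27 25 23
f 23 28 27
f 27 26 25
f 28 26 27
f 30 32 29
f 33 30 29
f 29 32 31
f 31 33 29
f 30 36 32
f 34 30 33
f 34 36 30
f 32 36 31
f 35 33 31
f 31 36 35
f 35 34 33
f 36 34 35
f 38 37 40
f 38 40 39
f 40 37 41
f 40 41 39
f 41 37 42
f 41 42 39
f 42 37 43
f 42 43 39
f 43 37 44
f 43 44 39
f 44 37 45
f 44 45 39
f 45 37 46
f 45 46 39
f 46 37 47
f 46 47 39
f 47 37 38
f 47 38 39



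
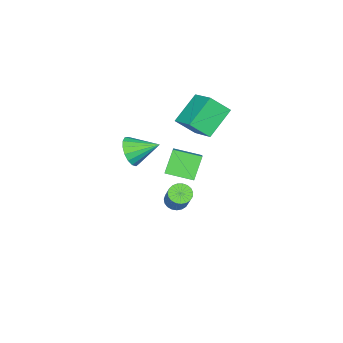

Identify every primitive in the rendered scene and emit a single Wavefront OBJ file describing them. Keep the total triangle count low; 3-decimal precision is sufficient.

v 1.008 -2.041 -1.396
v 0.133 -2.208 -0.239
v 0.321 -0.762 -1.73
v -0.553 -0.929 -0.573
v 2.173 -1.151 -0.387
v 1.299 -1.318 0.77
v 1.487 0.128 -0.721
v 0.612 -0.039 0.436
v 3.705 -1.963 1.77
v 4.307 -1.988 2.425
v 3.035 -0.757 2.43
v 4.483 -1.731 2.134
v 4.481 -1.528 1.76
v 4.301 -1.424 1.388
v 3.984 -1.444 1.103
v 3.604 -1.582 0.972
v 3.246 -1.809 1.023
v 2.994 -2.07 1.245
v 2.904 -2.307 1.587
v 2.998 -2.466 1.971
v 3.254 -2.509 2.309
v 3.613 -2.427 2.524
v 3.993 -2.239 2.565
v -0.158 -2.243 -4.431
v 0.428 -2.364 -4.658
v 1.104 -1.579 -3.336
v 0.518 -1.457 -3.109
v 0.373 -2.129 -4.77
v 1.049 -1.344 -3.448
v 0.226 -1.914 -4.823
v 0.902 -1.128 -3.501
v 0.013 -1.755 -4.808
v 0.689 -0.969 -3.486
v -0.23 -1.68 -4.728
v 0.447 -0.895 -3.406
v -0.46 -1.703 -4.597
v 0.216 -0.918 -3.275
v -0.638 -1.819 -4.437
v 0.038 -1.034 -3.115
v -0.733 -2.009 -4.276
v -0.057 -1.223 -2.954
v -0.729 -2.238 -4.142
v -0.053 -1.453 -2.819
v -0.626 -2.469 -4.057
v 0.05 -1.684 -2.735
v -0.442 -2.66 -4.038
v 0.234 -1.875 -2.716
v -0.209 -2.779 -4.086
v 0.467 -1.994 -2.764
v 0.033 -2.806 -4.194
v 0.709 -2.02 -2.872
v 0.242 -2.735 -4.343
v 0.918 -1.949 -3.021
v 0.381 -2.579 -4.507
v 1.057 -1.793 -3.185
v -2.433 -1.529 1.768
v -1.775 -2.307 2.698
v -1.774 -0.104 2.494
v -1.116 -0.882 3.425
v -0.904 -1.638 0.595
v -0.246 -2.416 1.526
v -0.245 -0.213 1.322
v 0.413 -0.991 2.252
f 2 4 1
f 5 2 1
f 1 4 3
f 3 5 1
f 2 8 4
f 6 2 5
f 6 8 2
f 4 8 3
f 7 5 3
f 3 8 7
f 7 6 5
f 8 6 7
f 10 9 12
f 10 12 11
f 12 9 13
f 12 13 11
f 13 9 14
f 13 14 11
f 14 9 15
f 14 15 11
f 15 9 16
f 15 16 11
f 16 9 17
f 16 17 11
f 17 9 18
f 17 18 11
f 18 9 19
f 18 19 11
f 19 9 20
f 19 20 11
f 20 9 21
f 20 21 11
f 21 9 22
f 21 22 11
f 22 9 23
f 22 23 11
f 23 9 10
f 23 10 11
f 25 24 28
f 25 28 26
f 26 28 29
f 26 29 27
f 28 24 30
f 28 30 29
f 29 30 31
f 29 31 27
f 30 24 32
f 30 32 31
f 31 32 33
f 31 33 27
f 32 24 34
f 32 34 33
f 33 34 35
f 33 35 27
f 34 24 36
f 34 36 35
f 35 36 37
f 35 37 27
f 36 24 38
f 36 38 37
f 37 38 39
f 37 39 27
f 38 24 40
f 38 40 39
f 39 40 41
f 39 41 27
f 40 24 42
f 40 42 41
f 41 42 43
f 41 43 27
f 42 24 44
f 42 44 43
f 43 44 45
f 43 45 27
f 44 24 46
f 44 46 45
f 45 46 47
f 45 47 27
f 46 24 48
f 46 48 47
f 47 48 49
f 47 49 27
f 48 24 50
f 48 50 49
f 49 50 51
f 49 51 27
f 50 24 52
f 50 52 51
f 51 52 53
f 51 53 27
f 52 24 54
f 52 54 53
f 53 54 55
f 53 55 27
f 54 24 25
f 54 25 55
f 55 25 26
f 55 26 27
f 57 59 56
f 60 57 56
f 56 59 58
f 58 60 56
f 57 63 59
f 61 57 60
f 61 63 57
f 59 63 58
f 62 60 58
f 58 63 62
f 62 61 60
f 63 61 62



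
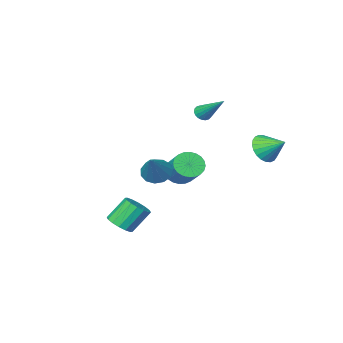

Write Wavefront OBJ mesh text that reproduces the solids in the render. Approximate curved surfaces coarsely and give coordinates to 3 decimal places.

v -1.967 -3.344 -2.075
v -1.653 -2.9 -2.728
v -1.359 -1.533 -1.659
v -1.673 -1.976 -1.005
v -1.974 -2.819 -2.743
v -1.681 -1.452 -1.674
v -2.294 -2.818 -2.657
v -2.001 -1.451 -1.588
v -2.564 -2.897 -2.482
v -2.271 -1.53 -1.413
v -2.744 -3.044 -2.244
v -2.451 -1.677 -1.175
v -2.805 -3.237 -1.981
v -2.512 -1.87 -0.912
v -2.738 -3.445 -1.733
v -2.445 -2.078 -0.664
v -2.554 -3.639 -1.536
v -2.261 -2.272 -0.467
v -2.281 -3.787 -1.421
v -1.987 -2.42 -0.352
v -1.959 -3.868 -1.406
v -1.666 -2.501 -0.337
v -1.639 -3.869 -1.492
v -1.346 -2.502 -0.423
v -1.369 -3.79 -1.667
v -1.076 -2.423 -0.598
v -1.189 -3.643 -1.905
v -0.896 -2.276 -0.836
v -1.128 -3.45 -2.168
v -0.835 -2.083 -1.099
v -1.195 -3.242 -2.416
v -0.902 -1.875 -1.347
v -1.379 -3.048 -2.613
v -1.086 -1.681 -1.544
v 0.959 -0.825 -0.449
v 1.605 -0.765 -0.952
v 1.941 0.185 0.929
v 1.34 -0.395 -1.035
v 0.955 -0.162 -0.932
v 0.571 -0.139 -0.675
v 0.311 -0.333 -0.347
v 0.256 -0.684 -0.051
v 0.425 -1.079 0.118
v 0.763 -1.394 0.107
v 1.164 -1.528 -0.08
v 1.5 -1.438 -0.384
v 1.664 -1.154 -0.709
v 3.87 0.53 -2.85
v 4.273 1.145 -2.657
v 3.373 1.364 -1.477
v 2.97 0.75 -1.67
v 3.992 1.279 -2.896
v 3.092 1.499 -1.717
v 3.677 1.213 -3.124
v 2.778 1.432 -1.944
v 3.415 0.963 -3.278
v 2.515 1.183 -2.098
v 3.274 0.598 -3.317
v 2.374 0.818 -2.137
v 3.293 0.215 -3.231
v 2.393 0.434 -2.051
v 3.467 -0.084 -3.043
v 2.567 0.135 -1.863
v 3.748 -0.219 -2.803
v 2.848 0.001 -1.624
v 4.062 -0.152 -2.576
v 3.163 0.067 -1.396
v 4.325 0.097 -2.422
v 3.425 0.317 -1.242
v 4.466 0.462 -2.383
v 3.566 0.682 -1.203
v 4.447 0.846 -2.469
v 3.547 1.065 -1.289
v -2.988 -2.78 2.074
v -2.815 -3.073 2.468
v -3.192 -1.14 3.386
v -2.621 -2.981 2.383
v -2.499 -2.849 2.237
v -2.474 -2.704 2.059
v -2.551 -2.573 1.884
v -2.714 -2.484 1.746
v -2.932 -2.453 1.674
v -3.16 -2.487 1.681
v -3.355 -2.579 1.766
v -3.477 -2.711 1.912
v -3.502 -2.857 2.09
v -3.425 -2.987 2.265
v -3.262 -3.076 2.402
v -3.044 -3.107 2.475
v -2.875 2.895 1.579
v -2.28 3.42 1.175
v -3.325 3.945 2.281
v -2.552 3.447 0.961
v -2.872 3.391 0.84
v -3.194 3.258 0.832
v -3.466 3.071 0.937
v -3.649 2.857 1.141
v -3.714 2.648 1.411
v -3.651 2.478 1.707
v -3.47 2.371 1.983
v -3.198 2.343 2.198
v -2.878 2.4 2.319
v -2.557 2.532 2.327
v -2.284 2.72 2.221
v -2.102 2.934 2.018
v -2.037 3.142 1.748
v -2.1 3.313 1.452
f 2 1 5
f 2 5 3
f 3 5 6
f 3 6 4
f 5 1 7
f 5 7 6
f 6 7 8
f 6 8 4
f 7 1 9
f 7 9 8
f 8 9 10
f 8 10 4
f 9 1 11
f 9 11 10
f 10 11 12
f 10 12 4
f 11 1 13
f 11 13 12
f 12 13 14
f 12 14 4
f 13 1 15
f 13 15 14
f 14 15 16
f 14 16 4
f 15 1 17
f 15 17 16
f 16 17 18
f 16 18 4
f 17 1 19
f 17 19 18
f 18 19 20
f 18 20 4
f 19 1 21
f 19 21 20
f 20 21 22
f 20 22 4
f 21 1 23
f 21 23 22
f 22 23 24
f 22 24 4
f 23 1 25
f 23 25 24
f 24 25 26
f 24 26 4
f 25 1 27
f 25 27 26
f 26 27 28
f 26 28 4
f 27 1 29
f 27 29 28
f 28 29 30
f 28 30 4
f 29 1 31
f 29 31 30
f 30 31 32
f 30 32 4
f 31 1 33
f 31 33 32
f 32 33 34
f 32 34 4
f 33 1 2
f 33 2 34
f 34 2 3
f 34 3 4
f 36 35 38
f 36 38 37
f 38 35 39
f 38 39 37
f 39 35 40
f 39 40 37
f 40 35 41
f 40 41 37
f 41 35 42
f 41 42 37
f 42 35 43
f 42 43 37
f 43 35 44
f 43 44 37
f 44 35 45
f 44 45 37
f 45 35 46
f 45 46 37
f 46 35 47
f 46 47 37
f 47 35 36
f 47 36 37
f 49 48 52
f 49 52 50
f 50 52 53
f 50 53 51
f 52 48 54
f 52 54 53
f 53 54 55
f 53 55 51
f 54 48 56
f 54 56 55
f 55 56 57
f 55 57 51
f 56 48 58
f 56 58 57
f 57 58 59
f 57 59 51
f 58 48 60
f 58 60 59
f 59 60 61
f 59 61 51
f 60 48 62
f 60 62 61
f 61 62 63
f 61 63 51
f 62 48 64
f 62 64 63
f 63 64 65
f 63 65 51
f 64 48 66
f 64 66 65
f 65 66 67
f 65 67 51
f 66 48 68
f 66 68 67
f 67 68 69
f 67 69 51
f 68 48 70
f 68 70 69
f 69 70 71
f 69 71 51
f 70 48 72
f 70 72 71
f 71 72 73
f 71 73 51
f 72 48 49
f 72 49 73
f 73 49 50
f 73 50 51
f 75 74 77
f 75 77 76
f 77 74 78
f 77 78 76
f 78 74 79
f 78 79 76
f 79 74 80
f 79 80 76
f 80 74 81
f 80 81 76
f 81 74 82
f 81 82 76
f 82 74 83
f 82 83 76
f 83 74 84
f 83 84 76
f 84 74 85
f 84 85 76
f 85 74 86
f 85 86 76
f 86 74 87
f 86 87 76
f 87 74 88
f 87 88 76
f 88 74 89
f 88 89 76
f 89 74 75
f 89 75 76
f 91 90 93
f 91 93 92
f 93 90 94
f 93 94 92
f 94 90 95
f 94 95 92
f 95 90 96
f 95 96 92
f 96 90 97
f 96 97 92
f 97 90 98
f 97 98 92
f 98 90 99
f 98 99 92
f 99 90 100
f 99 100 92
f 100 90 101
f 100 101 92
f 101 90 102
f 101 102 92
f 102 90 103
f 102 103 92
f 103 90 104
f 103 104 92
f 104 90 105
f 104 105 92
f 105 90 106
f 105 106 92
f 106 90 107
f 106 107 92
f 107 90 91
f 107 91 92



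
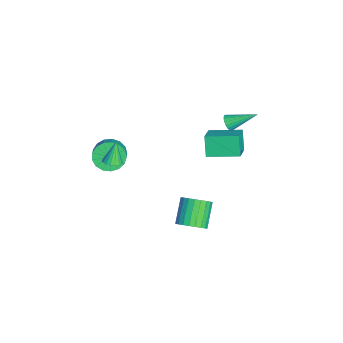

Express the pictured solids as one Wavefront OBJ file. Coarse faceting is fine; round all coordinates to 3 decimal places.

v -4.03 -3.317 -3.212
v -3.544 -3.7 -3.947
v -2.605 -3.747 -3.302
v -3.09 -3.363 -2.568
v -3.485 -3.247 -4
v -2.546 -3.294 -3.355
v -3.551 -2.811 -3.873
v -2.612 -2.858 -3.228
v -3.726 -2.49 -3.595
v -2.787 -2.537 -2.95
v -3.97 -2.358 -3.229
v -3.031 -2.405 -2.584
v -4.229 -2.446 -2.859
v -3.29 -2.493 -2.214
v -4.441 -2.734 -2.57
v -3.502 -2.781 -1.925
v -4.56 -3.155 -2.429
v -3.621 -3.202 -1.784
v -4.556 -3.613 -2.466
v -3.617 -3.659 -1.822
v -4.433 -4.003 -2.675
v -3.494 -4.05 -2.031
v -4.216 -4.236 -3.007
v -3.277 -4.282 -2.362
v -3.957 -4.258 -3.386
v -3.018 -4.305 -2.741
v -3.715 -4.065 -3.725
v -2.776 -4.112 -3.08
v 3.415 0.766 -2.191
v 3.835 1.469 -1.962
v 2.666 1.816 -0.881
v 2.245 1.114 -1.109
v 3.643 1.585 -2.207
v 2.474 1.932 -1.125
v 3.416 1.576 -2.449
v 2.247 1.924 -1.368
v 3.19 1.444 -2.652
v 2.02 1.791 -1.57
v 2.997 1.209 -2.784
v 1.828 1.556 -1.703
v 2.868 0.906 -2.826
v 1.699 1.254 -1.745
v 2.822 0.582 -2.772
v 1.653 0.93 -1.69
v 2.867 0.286 -2.629
v 1.698 0.634 -1.547
v 2.994 0.064 -2.419
v 1.825 0.411 -1.338
v 3.186 -0.052 -2.175
v 2.017 0.295 -1.093
v 3.413 -0.044 -1.932
v 2.244 0.304 -0.851
v 3.64 0.089 -1.73
v 2.47 0.436 -0.648
v 3.832 0.324 -1.597
v 2.663 0.671 -0.516
v 3.961 0.626 -1.555
v 2.792 0.974 -0.474
v 4.007 0.95 -1.61
v 2.838 1.298 -0.528
v 3.962 1.246 -1.753
v 2.793 1.594 -0.671
v -2.329 3.098 0.937
v -2.035 2.855 1.319
v -2.151 4.642 1.783
v -1.878 2.917 1.171
v -1.798 3.011 0.983
v -1.811 3.12 0.787
v -1.913 3.225 0.617
v -2.088 3.308 0.502
v -2.304 3.355 0.463
v -2.524 3.357 0.505
v -2.711 3.314 0.622
v -2.832 3.234 0.794
v -2.866 3.131 0.99
v -2.807 3.021 1.177
v -2.666 2.925 1.323
v -2.466 2.859 1.402
v -2.243 2.834 1.4
v -3.087 2.092 -0.436
v -1.776 1.776 0.347
v -2.794 3.922 -0.19
v -1.482 3.606 0.593
v -2.398 2.134 -1.573
v -1.086 1.818 -0.79
v -2.104 3.964 -1.327
v -0.793 3.648 -0.544
v 0.998 -3.232 1.183
v 1.387 -3.555 1.401
v 0.502 -2.988 2.437
v 1.494 -3.334 1.4
v 1.502 -3.094 1.356
v 1.41 -2.88 1.278
v 1.237 -2.737 1.181
v 1.017 -2.692 1.085
v 0.793 -2.753 1.008
v 0.609 -2.91 0.966
v 0.503 -3.13 0.967
v 0.495 -3.371 1.011
v 0.587 -3.584 1.089
v 0.76 -3.728 1.186
v 0.98 -3.773 1.282
v 1.204 -3.711 1.359
f 2 1 5
f 2 5 3
f 3 5 6
f 3 6 4
f 5 1 7
f 5 7 6
f 6 7 8
f 6 8 4
f 7 1 9
f 7 9 8
f 8 9 10
f 8 10 4
f 9 1 11
f 9 11 10
f 10 11 12
f 10 12 4
f 11 1 13
f 11 13 12
f 12 13 14
f 12 14 4
f 13 1 15
f 13 15 14
f 14 15 16
f 14 16 4
f 15 1 17
f 15 17 16
f 16 17 18
f 16 18 4
f 17 1 19
f 17 19 18
f 18 19 20
f 18 20 4
f 19 1 21
f 19 21 20
f 20 21 22
f 20 22 4
f 21 1 23
f 21 23 22
f 22 23 24
f 22 24 4
f 23 1 25
f 23 25 24
f 24 25 26
f 24 26 4
f 25 1 27
f 25 27 26
f 26 27 28
f 26 28 4
f 27 1 2
f 27 2 28
f 28 2 3
f 28 3 4
f 30 29 33
f 30 33 31
f 31 33 34
f 31 34 32
f 33 29 35
f 33 35 34
f 34 35 36
f 34 36 32
f 35 29 37
f 35 37 36
f 36 37 38
f 36 38 32
f 37 29 39
f 37 39 38
f 38 39 40
f 38 40 32
f 39 29 41
f 39 41 40
f 40 41 42
f 40 42 32
f 41 29 43
f 41 43 42
f 42 43 44
f 42 44 32
f 43 29 45
f 43 45 44
f 44 45 46
f 44 46 32
f 45 29 47
f 45 47 46
f 46 47 48
f 46 48 32
f 47 29 49
f 47 49 48
f 48 49 50
f 48 50 32
f 49 29 51
f 49 51 50
f 50 51 52
f 50 52 32
f 51 29 53
f 51 53 52
f 52 53 54
f 52 54 32
f 53 29 55
f 53 55 54
f 54 55 56
f 54 56 32
f 55 29 57
f 55 57 56
f 56 57 58
f 56 58 32
f 57 29 59
f 57 59 58
f 58 59 60
f 58 60 32
f 59 29 61
f 59 61 60
f 60 61 62
f 60 62 32
f 61 29 30
f 61 30 62
f 62 30 31
f 62 31 32
f 64 63 66
f 64 66 65
f 66 63 67
f 66 67 65
f 67 63 68
f 67 68 65
f 68 63 69
f 68 69 65
f 69 63 70
f 69 70 65
f 70 63 71
f 70 71 65
f 71 63 72
f 71 72 65
f 72 63 73
f 72 73 65
f 73 63 74
f 73 74 65
f 74 63 75
f 74 75 65
f 75 63 76
f 75 76 65
f 76 63 77
f 76 77 65
f 77 63 78
f 77 78 65
f 78 63 79
f 78 79 65
f 79 63 64
f 79 64 65
f 81 83 80
f 84 81 80
f 80 83 82
f 82 84 80
f 81 87 83
f 85 81 84
f 85 87 81
f 83 87 82
f 86 84 82
f 82 87 86
f 86 85 84
f 87 85 86
f 89 88 91
f 89 91 90
f 91 88 92
f 91 92 90
f 92 88 93
f 92 93 90
f 93 88 94
f 93 94 90
f 94 88 95
f 94 95 90
f 95 88 96
f 95 96 90
f 96 88 97
f 96 97 90
f 97 88 98
f 97 98 90
f 98 88 99
f 98 99 90
f 99 88 100
f 99 100 90
f 100 88 101
f 100 101 90
f 101 88 102
f 101 102 90
f 102 88 103
f 102 103 90
f 103 88 89
f 103 89 90



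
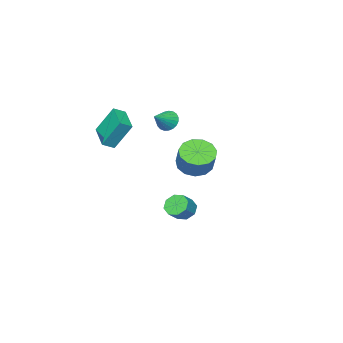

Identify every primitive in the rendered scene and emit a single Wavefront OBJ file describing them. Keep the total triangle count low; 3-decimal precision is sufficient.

v 0.547 2.942 1.934
v 1.563 2.593 1.746
v 2.068 3.37 3.038
v 1.053 3.718 3.226
v 1.505 3.126 1.448
v 2.011 3.903 2.74
v 1.143 3.601 1.304
v 1.649 4.378 2.596
v 0.593 3.867 1.36
v 1.098 4.644 2.652
v 0.027 3.839 1.598
v 0.533 4.616 2.89
v -0.373 3.526 1.943
v 0.133 4.303 3.235
v -0.481 3.027 2.285
v 0.024 3.804 3.577
v -0.263 2.501 2.516
v 0.243 3.278 3.808
v 0.213 2.116 2.562
v 0.718 2.892 3.854
v 0.795 1.992 2.408
v 1.3 2.769 3.7
v 1.298 2.17 2.105
v 1.803 2.947 3.396
v -1.05 0.434 -3.217
v -0.688 0.975 -3.732
v 0.133 1.086 -3.039
v -0.23 0.546 -2.523
v -1.077 1.258 -3.317
v -0.256 1.369 -2.624
v -1.45 1.059 -2.843
v -0.63 1.17 -2.15
v -1.589 0.494 -2.588
v -0.769 0.605 -1.895
v -1.413 -0.106 -2.701
v -0.592 0.005 -2.008
v -1.024 -0.389 -3.116
v -0.203 -0.278 -2.423
v -0.65 -0.19 -3.59
v 0.17 -0.079 -2.897
v -0.511 0.375 -3.845
v 0.309 0.486 -3.152
v -0.414 -4.025 3.599
v 0.294 -4.315 3.992
v 0.51 -2.379 3.149
v 1.218 -2.669 3.542
v 0.242 -4.891 1.778
v 0.95 -5.181 2.171
v 1.166 -3.245 1.328
v 1.874 -3.535 1.721
v -3.657 -3.864 1.984
v -3.349 -3.436 1.382
v -2.383 -3.696 2.756
v -3.492 -3.2 1.568
v -3.665 -3.079 1.826
v -3.835 -3.094 2.111
v -3.975 -3.242 2.374
v -4.061 -3.497 2.57
v -4.076 -3.816 2.664
v -4.019 -4.143 2.641
v -3.899 -4.421 2.504
v -3.738 -4.604 2.277
v -3.563 -4.658 1.999
v -3.404 -4.575 1.719
v -3.289 -4.369 1.485
v -3.237 -4.075 1.337
v -3.259 -3.745 1.3
v -1.002 1.903 0.666
v -0.695 1.493 0.44
v -0.978 1.377 1.654
v -0.522 1.653 0.521
v -0.444 1.863 0.631
v -0.477 2.081 0.748
v -0.614 2.263 0.848
v -0.827 2.375 0.913
v -1.075 2.392 0.928
v -1.309 2.313 0.892
v -1.482 2.153 0.81
v -1.559 1.943 0.701
v -1.527 1.726 0.584
v -1.39 1.543 0.483
v -1.176 1.432 0.419
v -0.928 1.414 0.404
f 2 1 5
f 2 5 3
f 3 5 6
f 3 6 4
f 5 1 7
f 5 7 6
f 6 7 8
f 6 8 4
f 7 1 9
f 7 9 8
f 8 9 10
f 8 10 4
f 9 1 11
f 9 11 10
f 10 11 12
f 10 12 4
f 11 1 13
f 11 13 12
f 12 13 14
f 12 14 4
f 13 1 15
f 13 15 14
f 14 15 16
f 14 16 4
f 15 1 17
f 15 17 16
f 16 17 18
f 16 18 4
f 17 1 19
f 17 19 18
f 18 19 20
f 18 20 4
f 19 1 21
f 19 21 20
f 20 21 22
f 20 22 4
f 21 1 23
f 21 23 22
f 22 23 24
f 22 24 4
f 23 1 2
f 23 2 24
f 24 2 3
f 24 3 4
f 26 25 29
f 26 29 27
f 27 29 30
f 27 30 28
f 29 25 31
f 29 31 30
f 30 31 32
f 30 32 28
f 31 25 33
f 31 33 32
f 32 33 34
f 32 34 28
f 33 25 35
f 33 35 34
f 34 35 36
f 34 36 28
f 35 25 37
f 35 37 36
f 36 37 38
f 36 38 28
f 37 25 39
f 37 39 38
f 38 39 40
f 38 40 28
f 39 25 41
f 39 41 40
f 40 41 42
f 40 42 28
f 41 25 26
f 41 26 42
f 42 26 27
f 42 27 28
f 44 46 43
f 47 44 43
f 43 46 45
f 45 47 43
f 44 50 46
f 48 44 47
f 48 50 44
f 46 50 45
f 49 47 45
f 45 50 49
f 49 48 47
f 50 48 49
f 52 51 54
f 52 54 53
f 54 51 55
f 54 55 53
f 55 51 56
f 55 56 53
f 56 51 57
f 56 57 53
f 57 51 58
f 57 58 53
f 58 51 59
f 58 59 53
f 59 51 60
f 59 60 53
f 60 51 61
f 60 61 53
f 61 51 62
f 61 62 53
f 62 51 63
f 62 63 53
f 63 51 64
f 63 64 53
f 64 51 65
f 64 65 53
f 65 51 66
f 65 66 53
f 66 51 67
f 66 67 53
f 67 51 52
f 67 52 53
f 69 68 71
f 69 71 70
f 71 68 72
f 71 72 70
f 72 68 73
f 72 73 70
f 73 68 74
f 73 74 70
f 74 68 75
f 74 75 70
f 75 68 76
f 75 76 70
f 76 68 77
f 76 77 70
f 77 68 78
f 77 78 70
f 78 68 79
f 78 79 70
f 79 68 80
f 79 80 70
f 80 68 81
f 80 81 70
f 81 68 82
f 81 82 70
f 82 68 83
f 82 83 70
f 83 68 69
f 83 69 70

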